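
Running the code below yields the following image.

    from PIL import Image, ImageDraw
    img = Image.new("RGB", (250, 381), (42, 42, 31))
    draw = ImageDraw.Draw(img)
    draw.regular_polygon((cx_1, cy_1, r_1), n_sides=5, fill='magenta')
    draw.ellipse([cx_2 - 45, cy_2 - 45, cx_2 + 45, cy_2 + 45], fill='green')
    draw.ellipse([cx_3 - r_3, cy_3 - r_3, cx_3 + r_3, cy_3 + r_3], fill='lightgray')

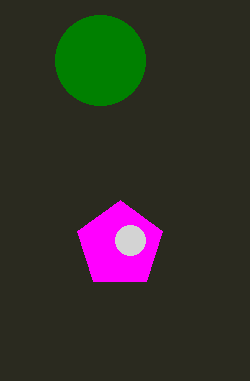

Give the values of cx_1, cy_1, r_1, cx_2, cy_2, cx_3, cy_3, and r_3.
cx_1 = 120, cy_1 = 245, r_1 = 45, cx_2 = 100, cy_2 = 60, cx_3 = 130, cy_3 = 240, r_3 = 15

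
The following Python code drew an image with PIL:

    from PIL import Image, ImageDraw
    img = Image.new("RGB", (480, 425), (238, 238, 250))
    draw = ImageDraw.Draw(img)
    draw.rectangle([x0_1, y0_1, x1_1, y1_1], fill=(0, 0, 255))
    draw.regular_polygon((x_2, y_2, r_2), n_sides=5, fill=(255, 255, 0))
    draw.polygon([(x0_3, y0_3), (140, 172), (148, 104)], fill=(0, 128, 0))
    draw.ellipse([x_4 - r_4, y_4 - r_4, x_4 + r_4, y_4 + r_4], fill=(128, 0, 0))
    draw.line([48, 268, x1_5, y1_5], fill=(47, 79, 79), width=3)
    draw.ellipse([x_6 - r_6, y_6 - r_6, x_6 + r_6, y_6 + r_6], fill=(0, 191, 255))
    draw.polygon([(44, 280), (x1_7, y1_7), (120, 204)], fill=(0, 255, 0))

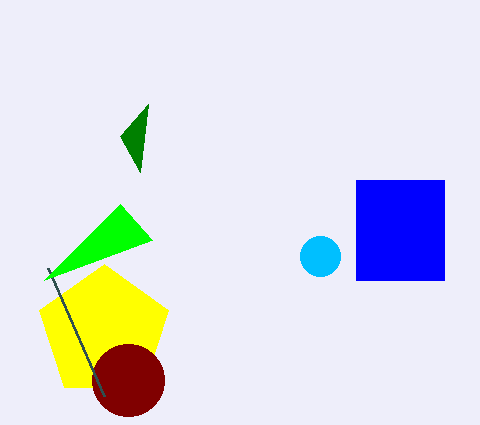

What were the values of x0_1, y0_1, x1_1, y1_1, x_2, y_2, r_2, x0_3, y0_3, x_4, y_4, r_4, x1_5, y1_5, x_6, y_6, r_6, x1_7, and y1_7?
x0_1 = 356; y0_1 = 180; x1_1 = 444; y1_1 = 280; x_2 = 104; y_2 = 332; r_2 = 68; x0_3 = 120; y0_3 = 136; x_4 = 128; y_4 = 380; r_4 = 36; x1_5 = 104; y1_5 = 396; x_6 = 320; y_6 = 256; r_6 = 20; x1_7 = 152; y1_7 = 240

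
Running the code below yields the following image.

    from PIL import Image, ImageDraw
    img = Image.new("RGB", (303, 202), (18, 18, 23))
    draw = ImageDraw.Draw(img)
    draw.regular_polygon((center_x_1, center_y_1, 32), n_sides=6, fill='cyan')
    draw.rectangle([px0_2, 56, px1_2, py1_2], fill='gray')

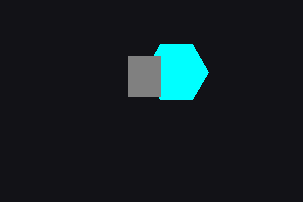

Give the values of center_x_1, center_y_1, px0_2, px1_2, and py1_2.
center_x_1 = 176; center_y_1 = 72; px0_2 = 128; px1_2 = 160; py1_2 = 96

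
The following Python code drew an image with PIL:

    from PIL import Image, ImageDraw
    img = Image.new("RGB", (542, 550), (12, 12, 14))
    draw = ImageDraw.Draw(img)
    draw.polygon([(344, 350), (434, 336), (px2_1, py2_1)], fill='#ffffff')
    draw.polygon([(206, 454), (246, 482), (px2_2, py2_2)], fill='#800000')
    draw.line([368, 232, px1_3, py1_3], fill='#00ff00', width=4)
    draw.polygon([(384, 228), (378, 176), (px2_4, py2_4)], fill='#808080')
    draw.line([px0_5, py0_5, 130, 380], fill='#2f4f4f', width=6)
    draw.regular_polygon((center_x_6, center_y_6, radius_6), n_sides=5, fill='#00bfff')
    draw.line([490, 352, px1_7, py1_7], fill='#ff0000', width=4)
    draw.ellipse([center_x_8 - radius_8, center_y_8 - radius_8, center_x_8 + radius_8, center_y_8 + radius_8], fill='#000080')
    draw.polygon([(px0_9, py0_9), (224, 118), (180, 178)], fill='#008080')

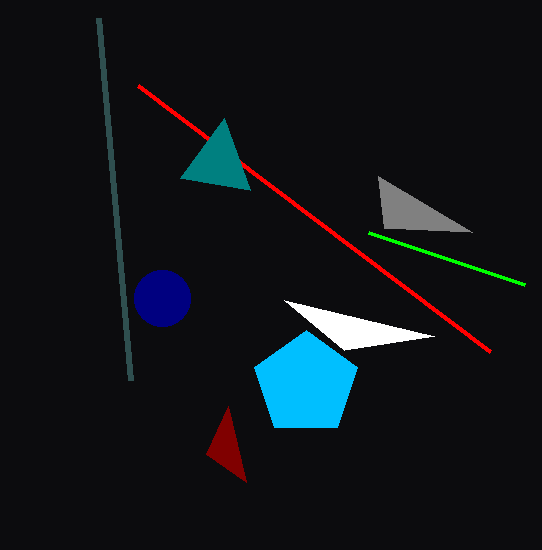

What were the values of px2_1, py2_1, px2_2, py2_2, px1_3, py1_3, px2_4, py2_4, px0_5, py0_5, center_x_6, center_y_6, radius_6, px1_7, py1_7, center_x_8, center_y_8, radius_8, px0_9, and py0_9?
px2_1 = 284, py2_1 = 300, px2_2 = 228, py2_2 = 406, px1_3 = 524, py1_3 = 284, px2_4 = 472, py2_4 = 232, px0_5 = 98, py0_5 = 18, center_x_6 = 306, center_y_6 = 384, radius_6 = 54, px1_7 = 138, py1_7 = 86, center_x_8 = 162, center_y_8 = 298, radius_8 = 28, px0_9 = 250, py0_9 = 190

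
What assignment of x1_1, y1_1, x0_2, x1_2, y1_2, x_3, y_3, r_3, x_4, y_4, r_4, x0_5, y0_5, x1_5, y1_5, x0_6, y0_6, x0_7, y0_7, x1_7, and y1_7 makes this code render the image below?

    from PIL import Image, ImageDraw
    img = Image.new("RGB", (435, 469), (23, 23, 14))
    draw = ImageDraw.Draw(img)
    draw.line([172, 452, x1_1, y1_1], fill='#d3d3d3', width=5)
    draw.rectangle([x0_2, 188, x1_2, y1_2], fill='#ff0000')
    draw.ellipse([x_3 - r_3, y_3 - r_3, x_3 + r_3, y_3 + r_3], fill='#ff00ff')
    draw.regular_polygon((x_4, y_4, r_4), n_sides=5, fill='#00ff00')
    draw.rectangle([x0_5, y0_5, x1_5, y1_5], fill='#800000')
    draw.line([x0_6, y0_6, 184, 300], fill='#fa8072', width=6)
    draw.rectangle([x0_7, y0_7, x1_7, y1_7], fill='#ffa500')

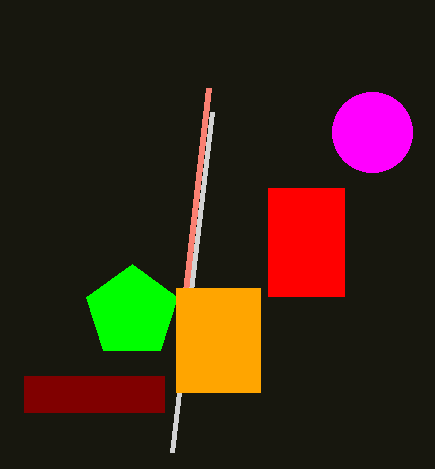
x1_1 = 212, y1_1 = 112, x0_2 = 268, x1_2 = 344, y1_2 = 296, x_3 = 372, y_3 = 132, r_3 = 40, x_4 = 132, y_4 = 312, r_4 = 48, x0_5 = 24, y0_5 = 376, x1_5 = 164, y1_5 = 412, x0_6 = 208, y0_6 = 88, x0_7 = 176, y0_7 = 288, x1_7 = 260, y1_7 = 392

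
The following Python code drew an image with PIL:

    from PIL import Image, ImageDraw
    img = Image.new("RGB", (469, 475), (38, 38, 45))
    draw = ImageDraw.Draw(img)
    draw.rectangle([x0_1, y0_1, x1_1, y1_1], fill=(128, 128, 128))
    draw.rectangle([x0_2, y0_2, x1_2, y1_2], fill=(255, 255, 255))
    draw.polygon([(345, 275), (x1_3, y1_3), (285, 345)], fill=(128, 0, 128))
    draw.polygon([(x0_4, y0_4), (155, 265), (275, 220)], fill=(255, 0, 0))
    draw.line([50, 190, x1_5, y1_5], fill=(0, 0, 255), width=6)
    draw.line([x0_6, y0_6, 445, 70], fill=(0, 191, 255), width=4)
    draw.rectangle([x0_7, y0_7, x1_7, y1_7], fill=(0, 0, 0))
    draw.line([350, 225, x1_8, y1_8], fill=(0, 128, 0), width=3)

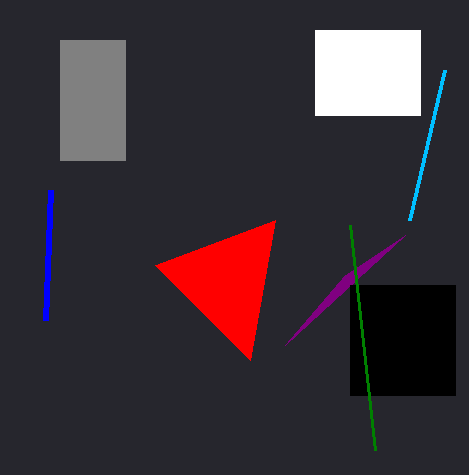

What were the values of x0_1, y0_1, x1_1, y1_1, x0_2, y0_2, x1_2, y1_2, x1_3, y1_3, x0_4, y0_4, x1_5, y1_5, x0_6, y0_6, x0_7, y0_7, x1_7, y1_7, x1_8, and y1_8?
x0_1 = 60; y0_1 = 40; x1_1 = 125; y1_1 = 160; x0_2 = 315; y0_2 = 30; x1_2 = 420; y1_2 = 115; x1_3 = 405; y1_3 = 235; x0_4 = 250; y0_4 = 360; x1_5 = 45; y1_5 = 320; x0_6 = 410; y0_6 = 220; x0_7 = 350; y0_7 = 285; x1_7 = 455; y1_7 = 395; x1_8 = 375; y1_8 = 450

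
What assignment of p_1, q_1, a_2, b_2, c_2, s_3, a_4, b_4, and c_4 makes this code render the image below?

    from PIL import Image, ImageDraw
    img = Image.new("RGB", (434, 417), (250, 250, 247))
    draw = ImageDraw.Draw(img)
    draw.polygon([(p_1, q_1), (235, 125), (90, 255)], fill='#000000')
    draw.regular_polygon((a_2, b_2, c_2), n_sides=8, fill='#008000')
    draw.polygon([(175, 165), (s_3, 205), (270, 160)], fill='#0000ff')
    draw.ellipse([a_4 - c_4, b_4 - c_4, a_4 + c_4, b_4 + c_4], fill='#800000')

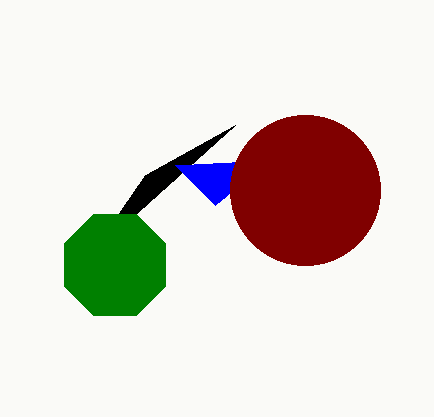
p_1 = 145
q_1 = 175
a_2 = 115
b_2 = 265
c_2 = 55
s_3 = 215
a_4 = 305
b_4 = 190
c_4 = 75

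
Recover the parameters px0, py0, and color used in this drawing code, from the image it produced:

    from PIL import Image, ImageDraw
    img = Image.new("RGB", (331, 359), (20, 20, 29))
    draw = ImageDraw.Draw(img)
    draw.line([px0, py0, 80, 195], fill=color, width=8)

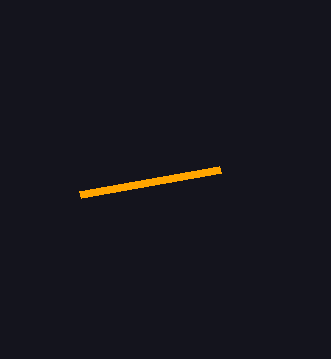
px0 = 220
py0 = 170
color = 'orange'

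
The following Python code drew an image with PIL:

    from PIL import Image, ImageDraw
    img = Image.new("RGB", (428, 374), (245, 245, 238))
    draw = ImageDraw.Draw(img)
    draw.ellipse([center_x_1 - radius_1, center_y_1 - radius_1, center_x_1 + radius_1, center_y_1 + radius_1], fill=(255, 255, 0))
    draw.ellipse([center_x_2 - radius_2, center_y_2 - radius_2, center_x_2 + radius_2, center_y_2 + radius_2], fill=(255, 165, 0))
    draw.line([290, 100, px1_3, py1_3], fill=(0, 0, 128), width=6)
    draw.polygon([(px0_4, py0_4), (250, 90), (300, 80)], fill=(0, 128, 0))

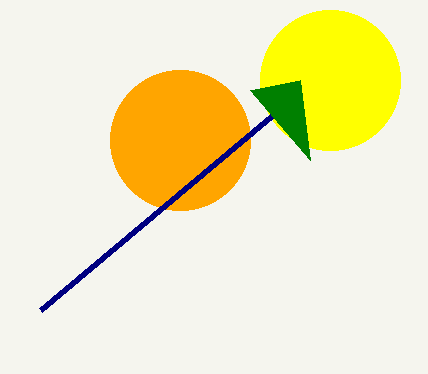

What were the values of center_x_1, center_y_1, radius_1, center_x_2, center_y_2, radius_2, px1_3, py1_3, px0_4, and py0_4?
center_x_1 = 330, center_y_1 = 80, radius_1 = 70, center_x_2 = 180, center_y_2 = 140, radius_2 = 70, px1_3 = 40, py1_3 = 310, px0_4 = 310, py0_4 = 160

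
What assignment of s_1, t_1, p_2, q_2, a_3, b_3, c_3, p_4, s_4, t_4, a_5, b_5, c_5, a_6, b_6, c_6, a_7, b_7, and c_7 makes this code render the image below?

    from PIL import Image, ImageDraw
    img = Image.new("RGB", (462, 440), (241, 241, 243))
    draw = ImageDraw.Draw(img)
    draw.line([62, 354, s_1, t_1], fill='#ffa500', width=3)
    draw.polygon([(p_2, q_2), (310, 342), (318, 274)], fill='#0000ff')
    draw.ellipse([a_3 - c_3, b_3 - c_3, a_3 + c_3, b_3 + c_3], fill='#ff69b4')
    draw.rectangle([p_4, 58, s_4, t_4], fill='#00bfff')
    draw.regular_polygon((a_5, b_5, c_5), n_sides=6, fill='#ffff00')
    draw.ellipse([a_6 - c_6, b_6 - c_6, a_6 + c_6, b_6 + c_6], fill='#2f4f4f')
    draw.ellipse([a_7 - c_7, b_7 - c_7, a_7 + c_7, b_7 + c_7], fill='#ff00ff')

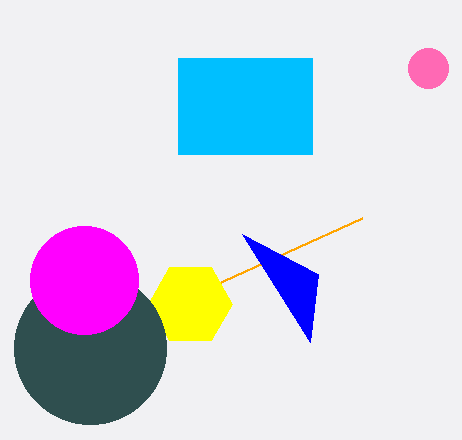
s_1 = 362, t_1 = 218, p_2 = 242, q_2 = 234, a_3 = 428, b_3 = 68, c_3 = 20, p_4 = 178, s_4 = 312, t_4 = 154, a_5 = 190, b_5 = 304, c_5 = 42, a_6 = 90, b_6 = 348, c_6 = 76, a_7 = 84, b_7 = 280, c_7 = 54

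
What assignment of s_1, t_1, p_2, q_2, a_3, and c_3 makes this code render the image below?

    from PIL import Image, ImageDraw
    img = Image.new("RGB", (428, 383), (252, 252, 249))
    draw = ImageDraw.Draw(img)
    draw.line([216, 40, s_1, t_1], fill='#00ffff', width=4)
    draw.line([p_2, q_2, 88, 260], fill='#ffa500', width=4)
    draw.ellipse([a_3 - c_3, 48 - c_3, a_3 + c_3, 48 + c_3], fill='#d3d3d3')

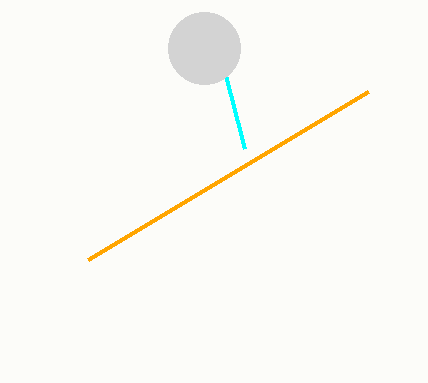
s_1 = 244, t_1 = 148, p_2 = 368, q_2 = 92, a_3 = 204, c_3 = 36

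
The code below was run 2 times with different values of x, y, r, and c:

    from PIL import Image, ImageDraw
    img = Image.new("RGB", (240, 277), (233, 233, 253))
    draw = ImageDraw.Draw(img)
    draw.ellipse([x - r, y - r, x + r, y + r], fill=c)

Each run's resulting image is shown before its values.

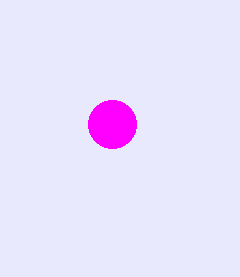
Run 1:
x = 112
y = 124
r = 24
c = 'magenta'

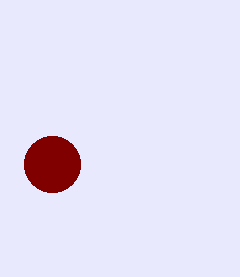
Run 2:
x = 52
y = 164
r = 28
c = 'maroon'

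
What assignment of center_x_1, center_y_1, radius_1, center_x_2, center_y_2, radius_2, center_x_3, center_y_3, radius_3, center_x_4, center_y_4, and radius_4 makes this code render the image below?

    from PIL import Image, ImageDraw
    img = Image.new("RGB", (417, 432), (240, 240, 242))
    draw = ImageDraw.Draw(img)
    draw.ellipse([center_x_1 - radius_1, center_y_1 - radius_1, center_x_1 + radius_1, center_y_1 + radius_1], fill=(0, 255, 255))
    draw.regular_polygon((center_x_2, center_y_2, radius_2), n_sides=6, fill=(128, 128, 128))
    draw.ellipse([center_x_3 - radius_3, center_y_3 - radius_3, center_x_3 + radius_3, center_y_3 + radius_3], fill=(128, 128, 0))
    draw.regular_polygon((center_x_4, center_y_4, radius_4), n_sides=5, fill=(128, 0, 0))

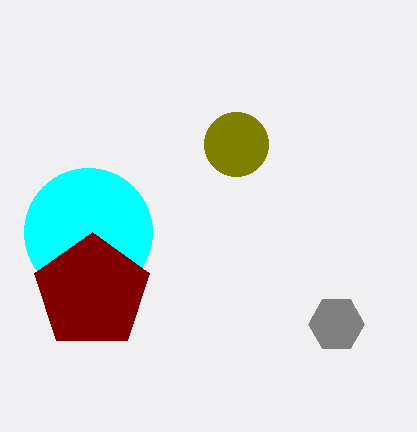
center_x_1 = 88
center_y_1 = 232
radius_1 = 64
center_x_2 = 336
center_y_2 = 324
radius_2 = 28
center_x_3 = 236
center_y_3 = 144
radius_3 = 32
center_x_4 = 92
center_y_4 = 292
radius_4 = 60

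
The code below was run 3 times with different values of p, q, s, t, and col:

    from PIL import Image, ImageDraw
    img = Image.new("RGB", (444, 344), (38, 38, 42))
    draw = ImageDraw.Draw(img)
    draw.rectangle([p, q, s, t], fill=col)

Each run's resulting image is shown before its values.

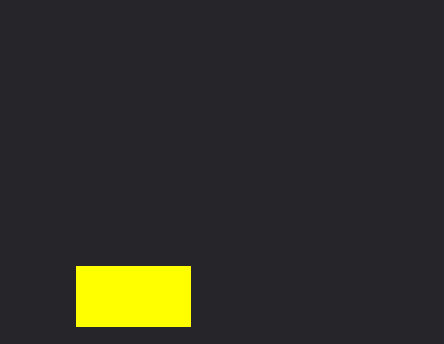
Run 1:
p = 76; q = 266; s = 190; t = 326; col = 'yellow'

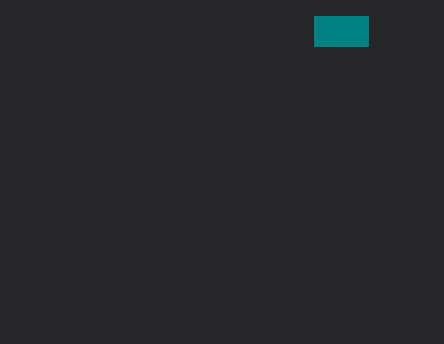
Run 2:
p = 314; q = 16; s = 368; t = 46; col = 'teal'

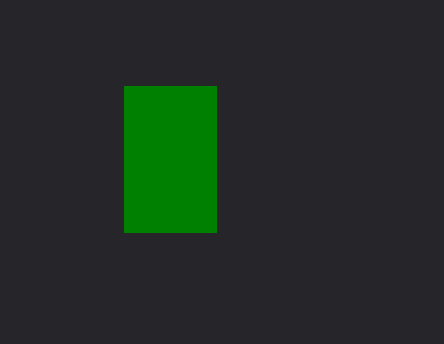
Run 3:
p = 124
q = 86
s = 216
t = 232
col = 'green'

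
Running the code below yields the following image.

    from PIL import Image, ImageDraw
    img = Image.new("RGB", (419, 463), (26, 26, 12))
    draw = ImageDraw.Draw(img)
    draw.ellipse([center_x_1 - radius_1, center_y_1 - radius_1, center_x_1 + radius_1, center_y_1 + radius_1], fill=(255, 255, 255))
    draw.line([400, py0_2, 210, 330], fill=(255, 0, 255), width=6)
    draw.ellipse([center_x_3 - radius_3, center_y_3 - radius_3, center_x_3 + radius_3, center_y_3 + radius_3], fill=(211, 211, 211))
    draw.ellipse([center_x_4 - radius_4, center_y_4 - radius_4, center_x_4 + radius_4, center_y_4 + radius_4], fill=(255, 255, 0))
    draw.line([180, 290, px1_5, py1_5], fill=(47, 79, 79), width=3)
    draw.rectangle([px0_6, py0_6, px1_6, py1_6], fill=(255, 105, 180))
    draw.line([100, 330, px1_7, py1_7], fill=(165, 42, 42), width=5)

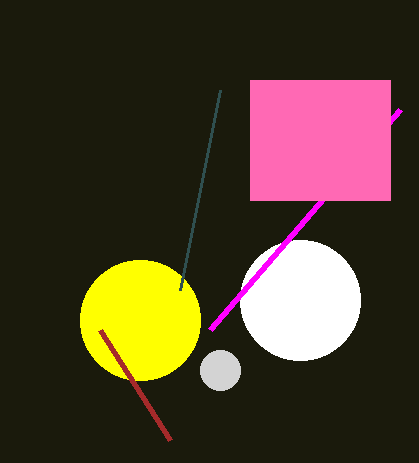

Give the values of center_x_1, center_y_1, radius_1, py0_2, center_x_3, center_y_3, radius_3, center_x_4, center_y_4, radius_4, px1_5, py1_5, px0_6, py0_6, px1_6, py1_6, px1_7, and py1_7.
center_x_1 = 300
center_y_1 = 300
radius_1 = 60
py0_2 = 110
center_x_3 = 220
center_y_3 = 370
radius_3 = 20
center_x_4 = 140
center_y_4 = 320
radius_4 = 60
px1_5 = 220
py1_5 = 90
px0_6 = 250
py0_6 = 80
px1_6 = 390
py1_6 = 200
px1_7 = 170
py1_7 = 440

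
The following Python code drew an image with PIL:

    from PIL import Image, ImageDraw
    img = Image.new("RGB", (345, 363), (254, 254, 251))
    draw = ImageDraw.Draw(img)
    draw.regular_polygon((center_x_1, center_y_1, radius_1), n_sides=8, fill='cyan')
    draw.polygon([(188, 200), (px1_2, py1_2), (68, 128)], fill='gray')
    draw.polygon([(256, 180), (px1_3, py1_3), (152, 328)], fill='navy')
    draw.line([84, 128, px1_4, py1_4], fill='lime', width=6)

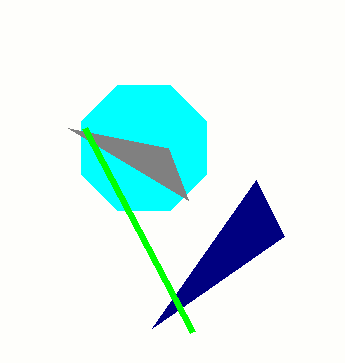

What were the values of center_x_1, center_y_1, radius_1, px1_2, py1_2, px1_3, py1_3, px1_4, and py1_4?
center_x_1 = 144, center_y_1 = 148, radius_1 = 68, px1_2 = 168, py1_2 = 148, px1_3 = 284, py1_3 = 236, px1_4 = 192, py1_4 = 332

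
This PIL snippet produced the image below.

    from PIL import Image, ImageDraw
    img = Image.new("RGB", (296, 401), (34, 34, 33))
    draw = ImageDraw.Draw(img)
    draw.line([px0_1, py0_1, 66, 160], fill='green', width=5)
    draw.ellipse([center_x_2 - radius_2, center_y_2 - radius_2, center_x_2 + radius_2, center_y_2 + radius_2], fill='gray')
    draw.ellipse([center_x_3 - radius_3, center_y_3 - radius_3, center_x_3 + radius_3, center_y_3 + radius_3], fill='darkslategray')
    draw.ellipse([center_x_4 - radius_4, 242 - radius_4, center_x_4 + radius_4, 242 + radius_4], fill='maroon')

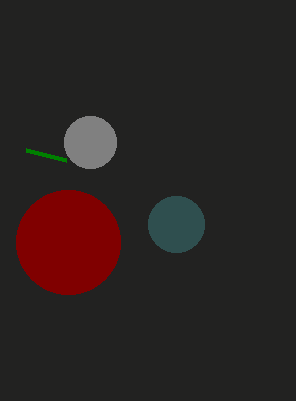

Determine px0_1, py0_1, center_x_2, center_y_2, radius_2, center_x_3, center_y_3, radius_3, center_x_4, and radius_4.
px0_1 = 26; py0_1 = 150; center_x_2 = 90; center_y_2 = 142; radius_2 = 26; center_x_3 = 176; center_y_3 = 224; radius_3 = 28; center_x_4 = 68; radius_4 = 52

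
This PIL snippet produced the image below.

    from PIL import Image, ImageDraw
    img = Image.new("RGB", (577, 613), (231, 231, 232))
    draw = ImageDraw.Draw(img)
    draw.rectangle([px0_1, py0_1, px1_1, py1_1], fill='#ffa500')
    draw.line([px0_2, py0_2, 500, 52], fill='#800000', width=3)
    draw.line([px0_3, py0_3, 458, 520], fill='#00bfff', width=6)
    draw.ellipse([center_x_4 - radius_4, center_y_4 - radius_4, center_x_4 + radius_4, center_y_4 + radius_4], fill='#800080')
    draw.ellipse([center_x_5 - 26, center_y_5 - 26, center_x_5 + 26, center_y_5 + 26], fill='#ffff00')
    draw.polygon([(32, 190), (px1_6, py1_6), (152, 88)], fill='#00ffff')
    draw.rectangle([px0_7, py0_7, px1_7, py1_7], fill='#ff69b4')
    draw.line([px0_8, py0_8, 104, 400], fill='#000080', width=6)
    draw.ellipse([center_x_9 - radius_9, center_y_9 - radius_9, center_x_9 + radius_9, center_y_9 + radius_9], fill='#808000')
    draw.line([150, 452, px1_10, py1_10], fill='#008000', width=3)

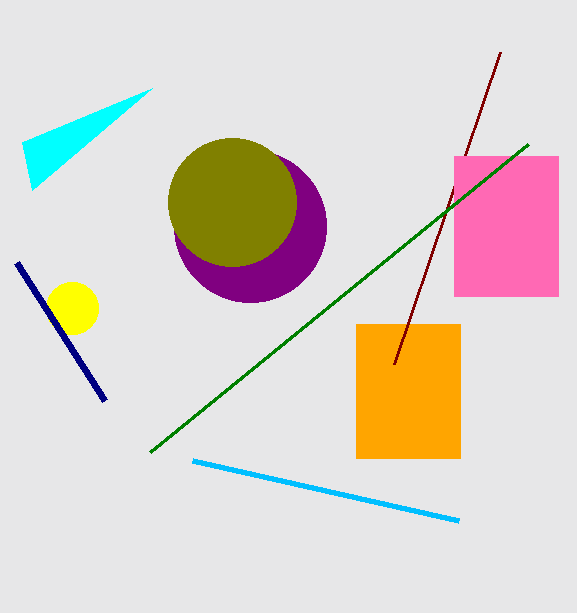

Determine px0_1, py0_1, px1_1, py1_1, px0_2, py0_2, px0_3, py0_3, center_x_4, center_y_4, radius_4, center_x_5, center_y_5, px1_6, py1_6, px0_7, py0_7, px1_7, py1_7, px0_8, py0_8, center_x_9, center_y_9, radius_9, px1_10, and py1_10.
px0_1 = 356, py0_1 = 324, px1_1 = 460, py1_1 = 458, px0_2 = 394, py0_2 = 364, px0_3 = 192, py0_3 = 460, center_x_4 = 250, center_y_4 = 226, radius_4 = 76, center_x_5 = 72, center_y_5 = 308, px1_6 = 22, py1_6 = 142, px0_7 = 454, py0_7 = 156, px1_7 = 558, py1_7 = 296, px0_8 = 16, py0_8 = 262, center_x_9 = 232, center_y_9 = 202, radius_9 = 64, px1_10 = 528, py1_10 = 144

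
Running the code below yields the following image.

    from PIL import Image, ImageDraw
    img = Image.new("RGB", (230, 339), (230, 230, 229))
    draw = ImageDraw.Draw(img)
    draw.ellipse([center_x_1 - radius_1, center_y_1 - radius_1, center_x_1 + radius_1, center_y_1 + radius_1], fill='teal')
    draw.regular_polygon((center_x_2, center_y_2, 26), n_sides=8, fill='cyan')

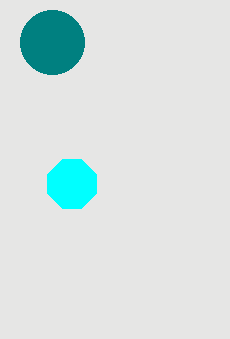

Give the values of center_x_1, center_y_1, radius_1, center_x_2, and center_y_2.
center_x_1 = 52, center_y_1 = 42, radius_1 = 32, center_x_2 = 72, center_y_2 = 184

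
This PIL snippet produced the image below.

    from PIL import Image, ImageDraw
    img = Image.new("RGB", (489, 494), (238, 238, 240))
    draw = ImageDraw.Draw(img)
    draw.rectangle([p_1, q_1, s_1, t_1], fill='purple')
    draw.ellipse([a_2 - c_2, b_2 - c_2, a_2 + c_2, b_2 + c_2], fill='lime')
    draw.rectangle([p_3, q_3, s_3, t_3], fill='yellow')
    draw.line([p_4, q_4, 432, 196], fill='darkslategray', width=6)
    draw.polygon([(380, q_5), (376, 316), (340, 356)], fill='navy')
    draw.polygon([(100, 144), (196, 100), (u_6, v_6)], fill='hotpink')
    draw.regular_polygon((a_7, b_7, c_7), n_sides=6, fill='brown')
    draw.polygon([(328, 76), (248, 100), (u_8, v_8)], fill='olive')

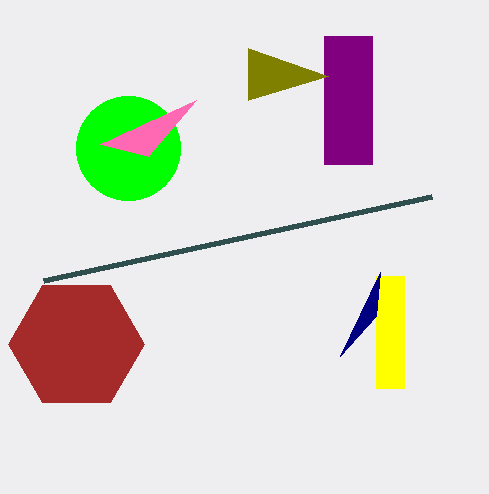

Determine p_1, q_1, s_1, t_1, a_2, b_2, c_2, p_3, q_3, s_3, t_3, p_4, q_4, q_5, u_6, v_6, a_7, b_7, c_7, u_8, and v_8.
p_1 = 324; q_1 = 36; s_1 = 372; t_1 = 164; a_2 = 128; b_2 = 148; c_2 = 52; p_3 = 376; q_3 = 276; s_3 = 404; t_3 = 388; p_4 = 44; q_4 = 280; q_5 = 272; u_6 = 148; v_6 = 156; a_7 = 76; b_7 = 344; c_7 = 68; u_8 = 248; v_8 = 48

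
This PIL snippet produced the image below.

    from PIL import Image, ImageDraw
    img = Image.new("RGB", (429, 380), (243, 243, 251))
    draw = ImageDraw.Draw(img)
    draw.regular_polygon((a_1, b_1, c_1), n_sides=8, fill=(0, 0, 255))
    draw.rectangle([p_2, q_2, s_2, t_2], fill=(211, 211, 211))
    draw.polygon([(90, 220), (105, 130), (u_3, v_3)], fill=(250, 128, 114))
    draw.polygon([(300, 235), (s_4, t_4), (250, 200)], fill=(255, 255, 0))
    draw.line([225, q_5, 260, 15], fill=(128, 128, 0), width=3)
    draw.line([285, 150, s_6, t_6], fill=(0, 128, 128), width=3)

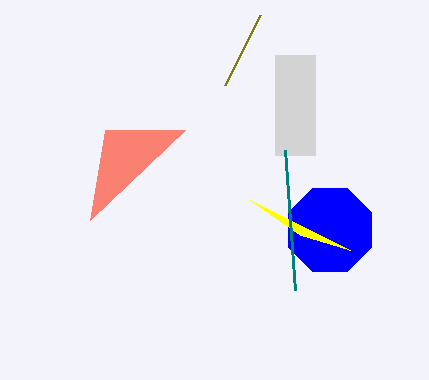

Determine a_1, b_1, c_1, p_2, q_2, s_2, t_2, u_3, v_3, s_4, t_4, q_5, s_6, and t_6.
a_1 = 330
b_1 = 230
c_1 = 45
p_2 = 275
q_2 = 55
s_2 = 315
t_2 = 155
u_3 = 185
v_3 = 130
s_4 = 350
t_4 = 250
q_5 = 85
s_6 = 295
t_6 = 290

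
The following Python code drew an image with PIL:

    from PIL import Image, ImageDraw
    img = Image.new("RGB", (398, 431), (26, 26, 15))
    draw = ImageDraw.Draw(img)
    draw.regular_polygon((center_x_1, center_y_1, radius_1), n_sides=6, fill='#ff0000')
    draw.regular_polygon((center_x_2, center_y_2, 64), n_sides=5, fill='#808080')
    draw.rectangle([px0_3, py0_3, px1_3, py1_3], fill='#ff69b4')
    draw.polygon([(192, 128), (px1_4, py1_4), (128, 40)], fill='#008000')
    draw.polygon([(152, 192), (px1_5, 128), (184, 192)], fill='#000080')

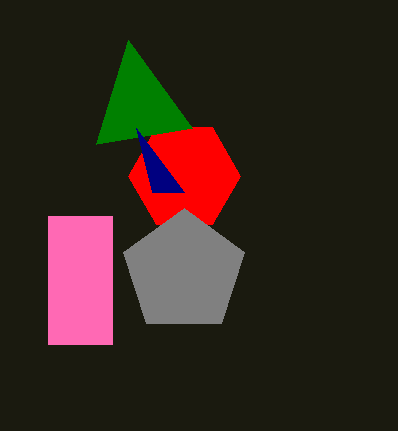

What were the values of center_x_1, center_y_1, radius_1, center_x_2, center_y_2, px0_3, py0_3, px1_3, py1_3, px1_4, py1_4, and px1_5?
center_x_1 = 184; center_y_1 = 176; radius_1 = 56; center_x_2 = 184; center_y_2 = 272; px0_3 = 48; py0_3 = 216; px1_3 = 112; py1_3 = 344; px1_4 = 96; py1_4 = 144; px1_5 = 136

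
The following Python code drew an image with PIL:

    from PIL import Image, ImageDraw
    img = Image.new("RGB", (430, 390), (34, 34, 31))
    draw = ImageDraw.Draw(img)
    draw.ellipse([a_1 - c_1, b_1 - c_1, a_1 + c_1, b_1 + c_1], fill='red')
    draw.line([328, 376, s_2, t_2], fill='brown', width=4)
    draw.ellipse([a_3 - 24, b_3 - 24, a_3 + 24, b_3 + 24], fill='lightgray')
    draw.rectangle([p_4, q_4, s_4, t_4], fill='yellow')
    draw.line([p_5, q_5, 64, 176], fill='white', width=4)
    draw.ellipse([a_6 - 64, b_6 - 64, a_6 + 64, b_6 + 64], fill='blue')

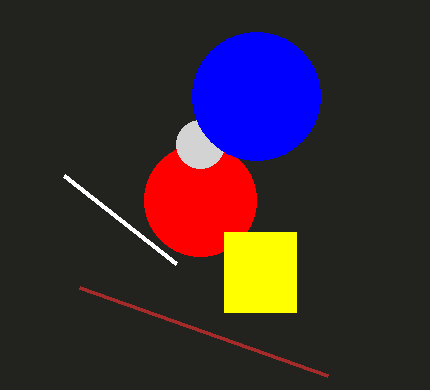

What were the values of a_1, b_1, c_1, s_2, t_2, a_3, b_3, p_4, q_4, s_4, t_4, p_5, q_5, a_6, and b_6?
a_1 = 200, b_1 = 200, c_1 = 56, s_2 = 80, t_2 = 288, a_3 = 200, b_3 = 144, p_4 = 224, q_4 = 232, s_4 = 296, t_4 = 312, p_5 = 176, q_5 = 264, a_6 = 256, b_6 = 96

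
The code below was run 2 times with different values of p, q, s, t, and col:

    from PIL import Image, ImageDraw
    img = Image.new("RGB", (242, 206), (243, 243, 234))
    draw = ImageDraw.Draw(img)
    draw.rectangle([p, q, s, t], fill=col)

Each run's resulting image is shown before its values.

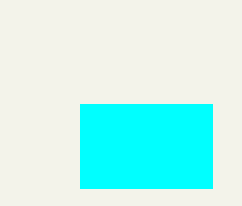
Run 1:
p = 80, q = 104, s = 212, t = 188, col = 'cyan'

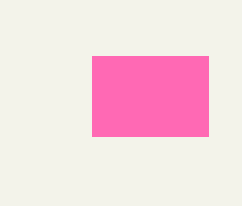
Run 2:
p = 92, q = 56, s = 208, t = 136, col = 'hotpink'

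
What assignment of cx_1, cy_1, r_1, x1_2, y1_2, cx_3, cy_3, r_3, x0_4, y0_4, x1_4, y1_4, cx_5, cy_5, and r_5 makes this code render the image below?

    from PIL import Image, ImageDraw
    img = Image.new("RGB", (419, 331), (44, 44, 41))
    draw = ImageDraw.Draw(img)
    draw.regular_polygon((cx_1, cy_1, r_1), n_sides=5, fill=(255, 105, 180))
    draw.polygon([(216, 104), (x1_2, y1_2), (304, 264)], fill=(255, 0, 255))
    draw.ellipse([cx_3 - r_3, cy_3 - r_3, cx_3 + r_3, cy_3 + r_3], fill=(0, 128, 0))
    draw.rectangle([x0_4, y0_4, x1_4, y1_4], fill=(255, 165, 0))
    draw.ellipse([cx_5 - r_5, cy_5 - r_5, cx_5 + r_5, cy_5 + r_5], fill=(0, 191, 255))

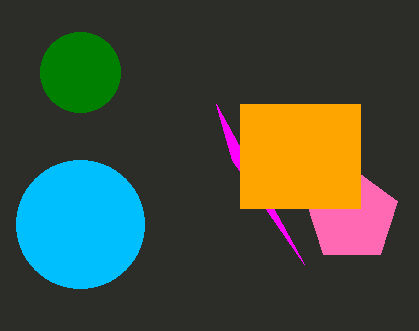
cx_1 = 352, cy_1 = 216, r_1 = 48, x1_2 = 232, y1_2 = 160, cx_3 = 80, cy_3 = 72, r_3 = 40, x0_4 = 240, y0_4 = 104, x1_4 = 360, y1_4 = 208, cx_5 = 80, cy_5 = 224, r_5 = 64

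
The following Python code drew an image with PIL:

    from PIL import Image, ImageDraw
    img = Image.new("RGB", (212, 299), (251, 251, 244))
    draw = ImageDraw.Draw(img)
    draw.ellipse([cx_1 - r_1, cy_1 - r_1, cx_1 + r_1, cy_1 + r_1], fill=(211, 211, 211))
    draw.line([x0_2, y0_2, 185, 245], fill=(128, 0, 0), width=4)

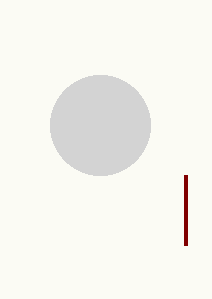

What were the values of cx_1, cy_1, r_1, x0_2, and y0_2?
cx_1 = 100, cy_1 = 125, r_1 = 50, x0_2 = 185, y0_2 = 175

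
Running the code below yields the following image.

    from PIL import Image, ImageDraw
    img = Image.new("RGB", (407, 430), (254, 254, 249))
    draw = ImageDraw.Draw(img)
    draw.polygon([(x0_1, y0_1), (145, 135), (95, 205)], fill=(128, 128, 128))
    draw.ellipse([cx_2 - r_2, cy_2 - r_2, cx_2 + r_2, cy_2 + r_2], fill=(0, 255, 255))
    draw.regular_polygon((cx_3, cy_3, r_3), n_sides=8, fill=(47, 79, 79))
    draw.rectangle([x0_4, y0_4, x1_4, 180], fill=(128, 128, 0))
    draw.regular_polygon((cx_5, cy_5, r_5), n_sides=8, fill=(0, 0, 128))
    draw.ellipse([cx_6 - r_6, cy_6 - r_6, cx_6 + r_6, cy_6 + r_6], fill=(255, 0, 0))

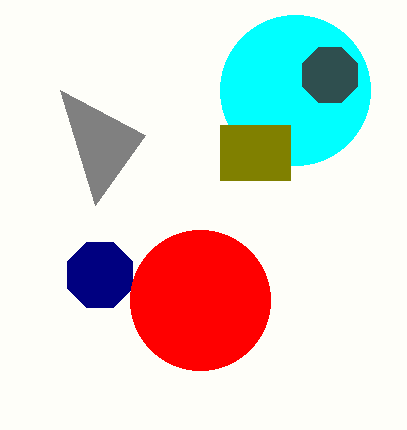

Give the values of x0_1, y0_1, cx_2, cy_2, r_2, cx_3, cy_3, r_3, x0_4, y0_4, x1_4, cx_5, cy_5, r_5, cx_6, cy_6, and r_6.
x0_1 = 60
y0_1 = 90
cx_2 = 295
cy_2 = 90
r_2 = 75
cx_3 = 330
cy_3 = 75
r_3 = 30
x0_4 = 220
y0_4 = 125
x1_4 = 290
cx_5 = 100
cy_5 = 275
r_5 = 35
cx_6 = 200
cy_6 = 300
r_6 = 70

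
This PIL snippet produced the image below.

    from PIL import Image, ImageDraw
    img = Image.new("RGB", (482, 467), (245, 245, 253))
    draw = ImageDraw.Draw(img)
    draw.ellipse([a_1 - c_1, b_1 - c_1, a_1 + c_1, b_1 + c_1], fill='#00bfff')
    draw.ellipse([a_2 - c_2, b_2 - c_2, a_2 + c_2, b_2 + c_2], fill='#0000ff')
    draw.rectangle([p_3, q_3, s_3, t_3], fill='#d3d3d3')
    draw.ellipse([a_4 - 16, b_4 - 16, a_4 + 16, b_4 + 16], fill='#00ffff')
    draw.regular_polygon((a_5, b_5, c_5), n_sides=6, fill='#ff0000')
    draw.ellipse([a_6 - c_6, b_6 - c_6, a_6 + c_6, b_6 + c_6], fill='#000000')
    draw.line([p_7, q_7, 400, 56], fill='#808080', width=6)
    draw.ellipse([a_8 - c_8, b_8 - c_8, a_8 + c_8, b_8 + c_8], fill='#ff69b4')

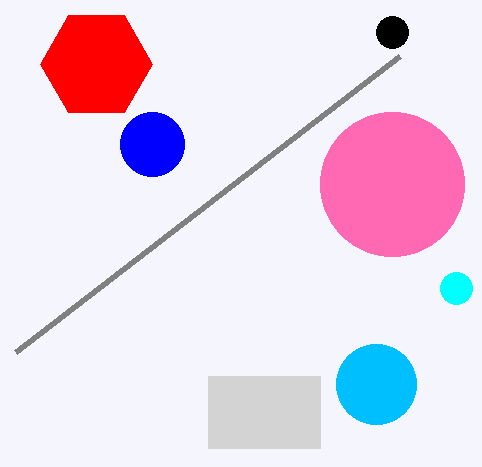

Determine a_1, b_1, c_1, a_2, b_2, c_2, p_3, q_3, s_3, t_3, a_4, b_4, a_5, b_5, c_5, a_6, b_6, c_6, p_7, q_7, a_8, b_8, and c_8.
a_1 = 376, b_1 = 384, c_1 = 40, a_2 = 152, b_2 = 144, c_2 = 32, p_3 = 208, q_3 = 376, s_3 = 320, t_3 = 448, a_4 = 456, b_4 = 288, a_5 = 96, b_5 = 64, c_5 = 56, a_6 = 392, b_6 = 32, c_6 = 16, p_7 = 16, q_7 = 352, a_8 = 392, b_8 = 184, c_8 = 72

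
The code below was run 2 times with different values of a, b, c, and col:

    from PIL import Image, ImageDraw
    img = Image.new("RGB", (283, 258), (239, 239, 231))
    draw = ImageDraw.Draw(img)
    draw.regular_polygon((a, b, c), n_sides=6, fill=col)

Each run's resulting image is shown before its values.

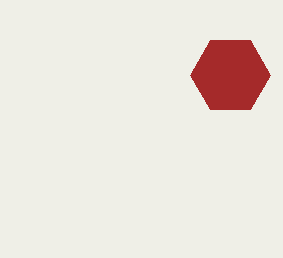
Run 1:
a = 230, b = 75, c = 40, col = 'brown'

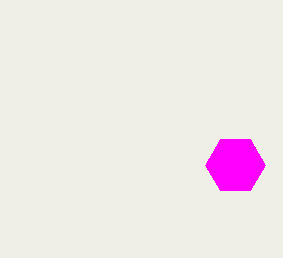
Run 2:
a = 235
b = 165
c = 30
col = 'magenta'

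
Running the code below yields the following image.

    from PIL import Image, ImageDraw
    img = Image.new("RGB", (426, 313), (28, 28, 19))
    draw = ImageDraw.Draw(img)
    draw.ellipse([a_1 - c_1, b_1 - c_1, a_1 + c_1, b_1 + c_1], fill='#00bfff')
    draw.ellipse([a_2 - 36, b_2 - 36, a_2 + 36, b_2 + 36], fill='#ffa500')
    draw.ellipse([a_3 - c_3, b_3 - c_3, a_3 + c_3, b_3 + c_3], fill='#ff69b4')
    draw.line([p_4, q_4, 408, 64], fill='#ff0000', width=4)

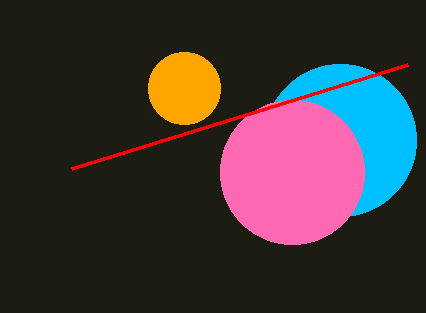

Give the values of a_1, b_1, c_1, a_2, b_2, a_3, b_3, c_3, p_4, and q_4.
a_1 = 340
b_1 = 140
c_1 = 76
a_2 = 184
b_2 = 88
a_3 = 292
b_3 = 172
c_3 = 72
p_4 = 72
q_4 = 168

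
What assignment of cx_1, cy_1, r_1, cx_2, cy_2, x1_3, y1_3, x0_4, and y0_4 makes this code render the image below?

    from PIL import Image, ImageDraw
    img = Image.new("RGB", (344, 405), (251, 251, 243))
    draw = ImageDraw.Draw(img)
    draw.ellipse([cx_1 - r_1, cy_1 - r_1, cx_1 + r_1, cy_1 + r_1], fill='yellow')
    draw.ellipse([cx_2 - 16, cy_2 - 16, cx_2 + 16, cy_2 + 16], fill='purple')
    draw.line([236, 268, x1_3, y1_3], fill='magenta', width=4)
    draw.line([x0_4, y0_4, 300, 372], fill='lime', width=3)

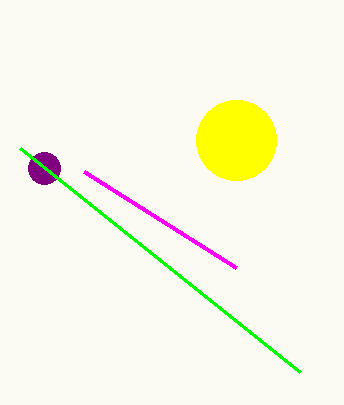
cx_1 = 236
cy_1 = 140
r_1 = 40
cx_2 = 44
cy_2 = 168
x1_3 = 84
y1_3 = 172
x0_4 = 20
y0_4 = 148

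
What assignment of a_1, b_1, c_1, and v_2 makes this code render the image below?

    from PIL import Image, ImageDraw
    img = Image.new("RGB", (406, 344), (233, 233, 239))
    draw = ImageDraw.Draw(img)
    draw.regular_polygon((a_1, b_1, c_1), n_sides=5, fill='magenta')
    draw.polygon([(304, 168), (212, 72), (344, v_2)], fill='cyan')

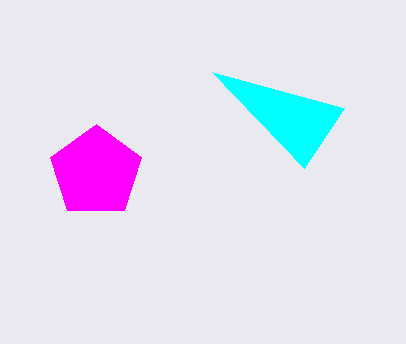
a_1 = 96
b_1 = 172
c_1 = 48
v_2 = 108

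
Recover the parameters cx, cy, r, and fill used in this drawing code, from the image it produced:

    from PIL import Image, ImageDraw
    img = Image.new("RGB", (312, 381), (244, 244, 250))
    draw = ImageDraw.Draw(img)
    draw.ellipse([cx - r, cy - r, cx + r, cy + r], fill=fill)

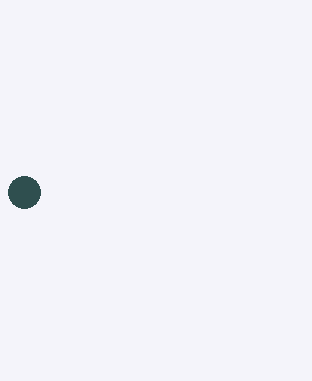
cx = 24
cy = 192
r = 16
fill = 'darkslategray'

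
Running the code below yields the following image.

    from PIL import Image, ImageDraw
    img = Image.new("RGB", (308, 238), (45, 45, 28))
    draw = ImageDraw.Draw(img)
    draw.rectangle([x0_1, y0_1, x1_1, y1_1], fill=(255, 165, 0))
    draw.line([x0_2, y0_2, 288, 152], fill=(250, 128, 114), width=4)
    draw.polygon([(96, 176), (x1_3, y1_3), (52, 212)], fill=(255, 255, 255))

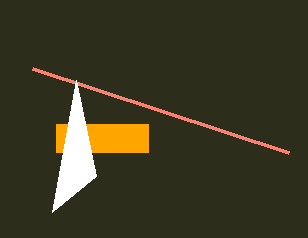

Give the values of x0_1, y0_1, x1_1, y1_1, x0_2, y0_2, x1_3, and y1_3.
x0_1 = 56
y0_1 = 124
x1_1 = 148
y1_1 = 152
x0_2 = 32
y0_2 = 68
x1_3 = 76
y1_3 = 80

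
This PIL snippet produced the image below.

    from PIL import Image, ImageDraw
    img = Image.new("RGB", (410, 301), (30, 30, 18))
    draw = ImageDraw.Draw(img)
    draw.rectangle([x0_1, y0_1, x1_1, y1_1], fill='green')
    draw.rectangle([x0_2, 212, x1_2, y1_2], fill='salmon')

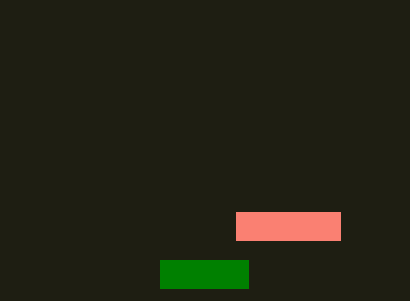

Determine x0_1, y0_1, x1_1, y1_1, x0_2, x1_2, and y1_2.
x0_1 = 160; y0_1 = 260; x1_1 = 248; y1_1 = 288; x0_2 = 236; x1_2 = 340; y1_2 = 240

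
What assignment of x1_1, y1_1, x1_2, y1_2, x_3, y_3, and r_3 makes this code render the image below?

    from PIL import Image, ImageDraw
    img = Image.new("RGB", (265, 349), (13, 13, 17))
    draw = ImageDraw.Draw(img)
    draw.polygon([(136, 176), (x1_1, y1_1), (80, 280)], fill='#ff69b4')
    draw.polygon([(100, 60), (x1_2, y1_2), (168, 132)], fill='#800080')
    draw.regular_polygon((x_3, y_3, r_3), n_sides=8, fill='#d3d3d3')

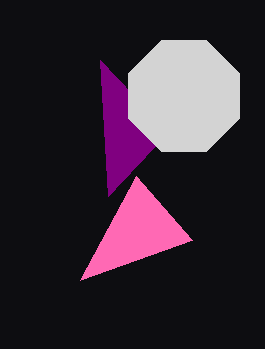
x1_1 = 192; y1_1 = 240; x1_2 = 108; y1_2 = 196; x_3 = 184; y_3 = 96; r_3 = 60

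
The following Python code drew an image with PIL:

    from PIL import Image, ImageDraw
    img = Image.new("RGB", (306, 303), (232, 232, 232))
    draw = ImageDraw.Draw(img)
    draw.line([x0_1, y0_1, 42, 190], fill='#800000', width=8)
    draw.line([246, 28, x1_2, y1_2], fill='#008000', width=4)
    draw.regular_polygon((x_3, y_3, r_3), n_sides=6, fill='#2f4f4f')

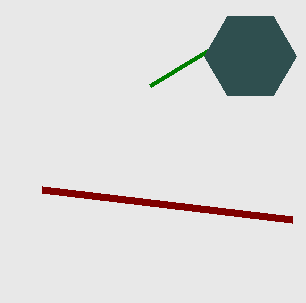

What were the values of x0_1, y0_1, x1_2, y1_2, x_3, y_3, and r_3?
x0_1 = 292, y0_1 = 220, x1_2 = 150, y1_2 = 86, x_3 = 250, y_3 = 56, r_3 = 46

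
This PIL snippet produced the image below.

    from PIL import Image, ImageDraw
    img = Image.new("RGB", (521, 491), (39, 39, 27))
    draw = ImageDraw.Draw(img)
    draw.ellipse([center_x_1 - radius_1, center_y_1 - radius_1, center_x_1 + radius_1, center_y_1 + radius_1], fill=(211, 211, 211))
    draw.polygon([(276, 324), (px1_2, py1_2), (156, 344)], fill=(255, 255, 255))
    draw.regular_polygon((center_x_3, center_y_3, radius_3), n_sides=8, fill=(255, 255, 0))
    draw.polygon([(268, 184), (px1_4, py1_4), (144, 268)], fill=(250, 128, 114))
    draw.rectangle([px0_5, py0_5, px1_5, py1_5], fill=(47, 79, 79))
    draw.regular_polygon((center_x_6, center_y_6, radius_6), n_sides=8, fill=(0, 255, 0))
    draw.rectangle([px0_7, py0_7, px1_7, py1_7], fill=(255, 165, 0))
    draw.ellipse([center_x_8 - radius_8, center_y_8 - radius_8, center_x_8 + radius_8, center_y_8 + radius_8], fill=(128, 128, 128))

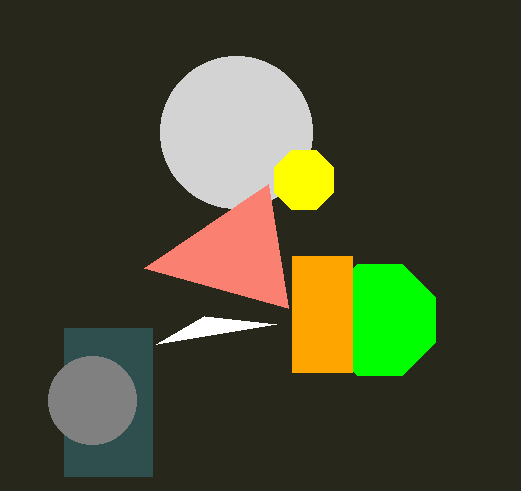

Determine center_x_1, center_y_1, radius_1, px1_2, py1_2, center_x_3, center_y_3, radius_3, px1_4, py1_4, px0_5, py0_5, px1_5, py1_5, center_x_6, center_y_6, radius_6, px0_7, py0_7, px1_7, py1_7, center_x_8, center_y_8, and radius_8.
center_x_1 = 236, center_y_1 = 132, radius_1 = 76, px1_2 = 204, py1_2 = 316, center_x_3 = 304, center_y_3 = 180, radius_3 = 32, px1_4 = 288, py1_4 = 308, px0_5 = 64, py0_5 = 328, px1_5 = 152, py1_5 = 476, center_x_6 = 380, center_y_6 = 320, radius_6 = 60, px0_7 = 292, py0_7 = 256, px1_7 = 352, py1_7 = 372, center_x_8 = 92, center_y_8 = 400, radius_8 = 44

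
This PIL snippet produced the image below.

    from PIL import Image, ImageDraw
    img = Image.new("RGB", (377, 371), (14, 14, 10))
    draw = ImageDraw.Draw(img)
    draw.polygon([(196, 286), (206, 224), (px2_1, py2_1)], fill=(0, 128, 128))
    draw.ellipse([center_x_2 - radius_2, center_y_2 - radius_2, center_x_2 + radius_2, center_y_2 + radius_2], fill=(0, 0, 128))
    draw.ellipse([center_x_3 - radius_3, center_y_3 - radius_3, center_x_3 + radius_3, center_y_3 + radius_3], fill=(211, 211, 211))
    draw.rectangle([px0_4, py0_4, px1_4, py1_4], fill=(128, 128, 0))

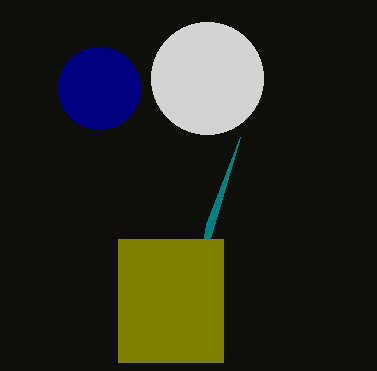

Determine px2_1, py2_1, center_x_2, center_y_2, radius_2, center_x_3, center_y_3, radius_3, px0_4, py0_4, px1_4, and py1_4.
px2_1 = 240
py2_1 = 137
center_x_2 = 99
center_y_2 = 88
radius_2 = 41
center_x_3 = 207
center_y_3 = 78
radius_3 = 56
px0_4 = 118
py0_4 = 239
px1_4 = 223
py1_4 = 362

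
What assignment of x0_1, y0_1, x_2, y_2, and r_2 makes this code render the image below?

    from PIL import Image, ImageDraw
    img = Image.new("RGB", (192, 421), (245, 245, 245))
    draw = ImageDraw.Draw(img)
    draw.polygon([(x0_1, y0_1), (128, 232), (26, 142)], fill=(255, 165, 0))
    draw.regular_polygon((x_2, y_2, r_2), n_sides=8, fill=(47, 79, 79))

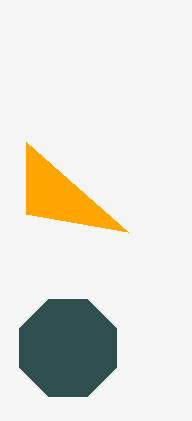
x0_1 = 26; y0_1 = 214; x_2 = 68; y_2 = 348; r_2 = 52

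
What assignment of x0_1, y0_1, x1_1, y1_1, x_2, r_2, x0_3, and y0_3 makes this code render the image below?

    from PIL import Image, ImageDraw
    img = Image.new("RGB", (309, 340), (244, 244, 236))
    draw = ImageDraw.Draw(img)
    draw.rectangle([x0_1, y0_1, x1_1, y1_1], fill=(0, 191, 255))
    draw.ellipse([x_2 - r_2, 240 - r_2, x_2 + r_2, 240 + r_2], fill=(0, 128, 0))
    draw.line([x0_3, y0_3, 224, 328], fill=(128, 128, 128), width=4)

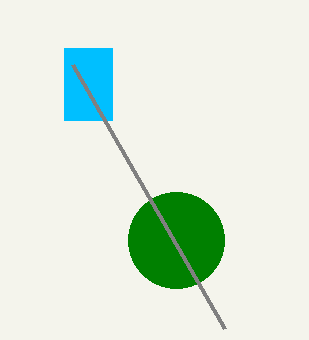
x0_1 = 64; y0_1 = 48; x1_1 = 112; y1_1 = 120; x_2 = 176; r_2 = 48; x0_3 = 72; y0_3 = 64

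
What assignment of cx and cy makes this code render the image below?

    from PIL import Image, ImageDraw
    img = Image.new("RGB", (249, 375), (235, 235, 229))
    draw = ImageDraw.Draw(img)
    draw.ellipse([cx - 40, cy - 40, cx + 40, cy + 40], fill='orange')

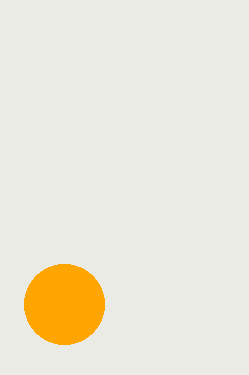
cx = 64
cy = 304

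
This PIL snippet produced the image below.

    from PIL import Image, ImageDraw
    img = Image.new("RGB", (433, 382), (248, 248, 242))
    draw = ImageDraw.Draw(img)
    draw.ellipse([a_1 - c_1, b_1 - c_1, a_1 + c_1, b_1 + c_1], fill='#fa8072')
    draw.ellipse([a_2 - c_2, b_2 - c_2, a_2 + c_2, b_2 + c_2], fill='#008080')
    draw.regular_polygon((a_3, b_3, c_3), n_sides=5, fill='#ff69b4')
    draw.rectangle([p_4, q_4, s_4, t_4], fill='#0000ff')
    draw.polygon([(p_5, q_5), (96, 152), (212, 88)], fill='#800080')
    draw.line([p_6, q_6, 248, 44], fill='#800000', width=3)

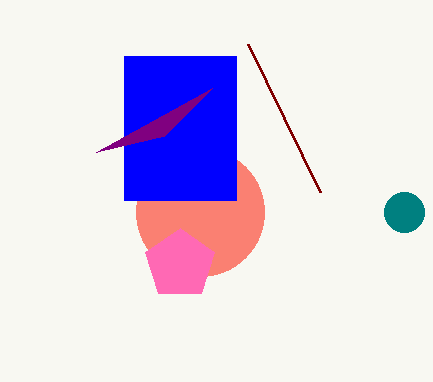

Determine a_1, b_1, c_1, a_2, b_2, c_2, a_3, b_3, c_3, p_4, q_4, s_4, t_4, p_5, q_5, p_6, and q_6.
a_1 = 200
b_1 = 212
c_1 = 64
a_2 = 404
b_2 = 212
c_2 = 20
a_3 = 180
b_3 = 264
c_3 = 36
p_4 = 124
q_4 = 56
s_4 = 236
t_4 = 200
p_5 = 164
q_5 = 136
p_6 = 320
q_6 = 192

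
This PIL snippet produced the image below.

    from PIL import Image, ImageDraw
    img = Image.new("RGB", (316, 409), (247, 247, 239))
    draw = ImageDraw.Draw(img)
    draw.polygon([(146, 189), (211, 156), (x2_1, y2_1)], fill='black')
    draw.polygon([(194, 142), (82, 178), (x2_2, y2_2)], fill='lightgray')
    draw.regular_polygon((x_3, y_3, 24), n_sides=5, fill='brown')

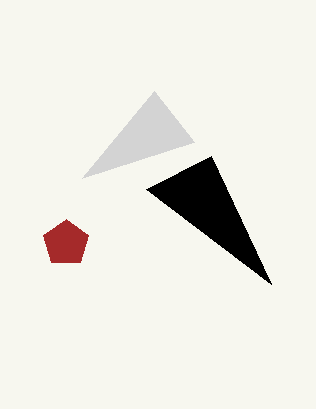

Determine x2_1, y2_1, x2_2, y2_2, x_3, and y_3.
x2_1 = 271, y2_1 = 284, x2_2 = 154, y2_2 = 91, x_3 = 66, y_3 = 243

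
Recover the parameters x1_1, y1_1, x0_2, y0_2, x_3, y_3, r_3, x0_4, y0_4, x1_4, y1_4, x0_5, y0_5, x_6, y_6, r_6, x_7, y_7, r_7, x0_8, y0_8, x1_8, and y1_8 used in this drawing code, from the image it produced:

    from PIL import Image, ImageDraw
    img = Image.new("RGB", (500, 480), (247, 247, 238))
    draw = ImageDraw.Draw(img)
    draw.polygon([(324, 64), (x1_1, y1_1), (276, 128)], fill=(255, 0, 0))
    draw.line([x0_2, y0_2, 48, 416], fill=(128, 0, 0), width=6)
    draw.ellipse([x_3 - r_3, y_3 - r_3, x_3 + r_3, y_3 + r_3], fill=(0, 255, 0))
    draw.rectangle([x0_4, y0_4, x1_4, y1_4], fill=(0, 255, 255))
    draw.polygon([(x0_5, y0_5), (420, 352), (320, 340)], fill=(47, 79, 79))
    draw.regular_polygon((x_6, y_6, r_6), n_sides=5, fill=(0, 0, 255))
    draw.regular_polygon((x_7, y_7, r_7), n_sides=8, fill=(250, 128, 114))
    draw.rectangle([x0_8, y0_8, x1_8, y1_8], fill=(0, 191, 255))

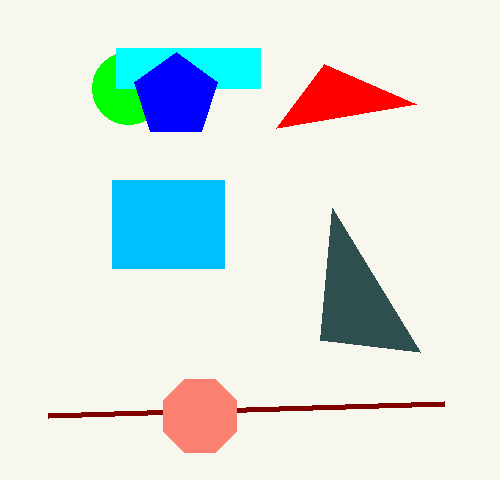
x1_1 = 416, y1_1 = 104, x0_2 = 444, y0_2 = 404, x_3 = 128, y_3 = 88, r_3 = 36, x0_4 = 116, y0_4 = 48, x1_4 = 260, y1_4 = 88, x0_5 = 332, y0_5 = 208, x_6 = 176, y_6 = 96, r_6 = 44, x_7 = 200, y_7 = 416, r_7 = 40, x0_8 = 112, y0_8 = 180, x1_8 = 224, y1_8 = 268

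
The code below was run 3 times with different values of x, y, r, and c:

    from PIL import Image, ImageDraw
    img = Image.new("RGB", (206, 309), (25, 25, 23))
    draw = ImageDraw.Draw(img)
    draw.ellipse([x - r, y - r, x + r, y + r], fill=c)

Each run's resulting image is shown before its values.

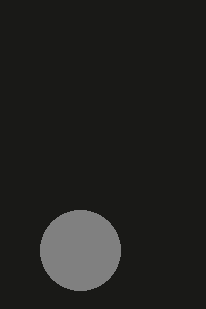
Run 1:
x = 80
y = 250
r = 40
c = 'gray'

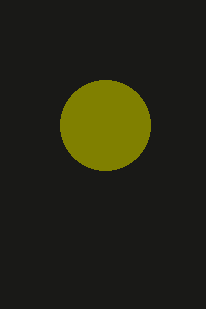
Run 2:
x = 105
y = 125
r = 45
c = 'olive'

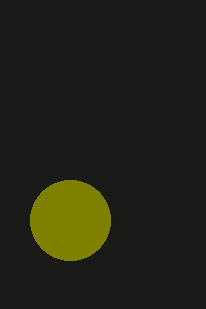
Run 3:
x = 70; y = 220; r = 40; c = 'olive'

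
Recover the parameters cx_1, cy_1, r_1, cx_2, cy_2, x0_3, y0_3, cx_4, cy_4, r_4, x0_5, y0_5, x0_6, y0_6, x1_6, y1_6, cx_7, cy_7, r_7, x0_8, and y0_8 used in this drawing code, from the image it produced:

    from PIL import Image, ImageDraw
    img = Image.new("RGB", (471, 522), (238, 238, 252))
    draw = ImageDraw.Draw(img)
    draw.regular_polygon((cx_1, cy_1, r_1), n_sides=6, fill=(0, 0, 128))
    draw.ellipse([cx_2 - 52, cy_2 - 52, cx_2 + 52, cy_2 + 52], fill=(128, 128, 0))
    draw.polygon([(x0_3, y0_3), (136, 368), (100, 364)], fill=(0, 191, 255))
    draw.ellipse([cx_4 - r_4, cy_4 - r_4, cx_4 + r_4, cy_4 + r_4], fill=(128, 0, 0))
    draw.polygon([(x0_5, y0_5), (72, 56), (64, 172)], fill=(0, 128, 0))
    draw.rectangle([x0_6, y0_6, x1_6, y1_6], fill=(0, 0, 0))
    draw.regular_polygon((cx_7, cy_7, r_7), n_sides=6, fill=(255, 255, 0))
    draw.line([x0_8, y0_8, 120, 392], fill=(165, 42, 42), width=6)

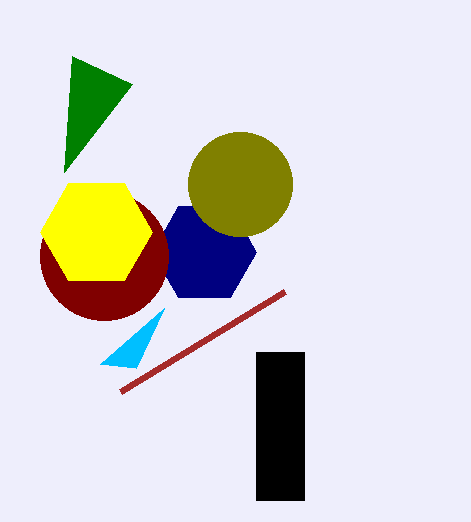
cx_1 = 204, cy_1 = 252, r_1 = 52, cx_2 = 240, cy_2 = 184, x0_3 = 164, y0_3 = 308, cx_4 = 104, cy_4 = 256, r_4 = 64, x0_5 = 132, y0_5 = 84, x0_6 = 256, y0_6 = 352, x1_6 = 304, y1_6 = 500, cx_7 = 96, cy_7 = 232, r_7 = 56, x0_8 = 284, y0_8 = 292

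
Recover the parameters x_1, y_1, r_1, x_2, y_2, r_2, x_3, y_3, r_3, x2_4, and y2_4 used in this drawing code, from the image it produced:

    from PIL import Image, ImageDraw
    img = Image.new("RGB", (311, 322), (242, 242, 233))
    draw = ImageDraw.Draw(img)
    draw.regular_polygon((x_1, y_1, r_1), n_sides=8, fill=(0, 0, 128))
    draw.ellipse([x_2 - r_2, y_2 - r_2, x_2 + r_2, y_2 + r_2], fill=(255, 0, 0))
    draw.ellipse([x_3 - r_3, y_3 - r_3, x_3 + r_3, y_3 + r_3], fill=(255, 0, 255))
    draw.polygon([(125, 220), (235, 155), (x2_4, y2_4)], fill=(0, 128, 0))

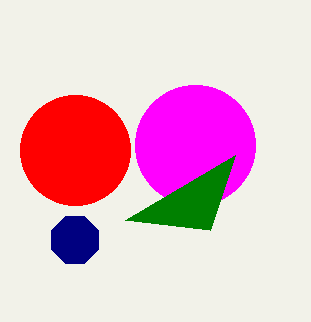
x_1 = 75, y_1 = 240, r_1 = 25, x_2 = 75, y_2 = 150, r_2 = 55, x_3 = 195, y_3 = 145, r_3 = 60, x2_4 = 210, y2_4 = 230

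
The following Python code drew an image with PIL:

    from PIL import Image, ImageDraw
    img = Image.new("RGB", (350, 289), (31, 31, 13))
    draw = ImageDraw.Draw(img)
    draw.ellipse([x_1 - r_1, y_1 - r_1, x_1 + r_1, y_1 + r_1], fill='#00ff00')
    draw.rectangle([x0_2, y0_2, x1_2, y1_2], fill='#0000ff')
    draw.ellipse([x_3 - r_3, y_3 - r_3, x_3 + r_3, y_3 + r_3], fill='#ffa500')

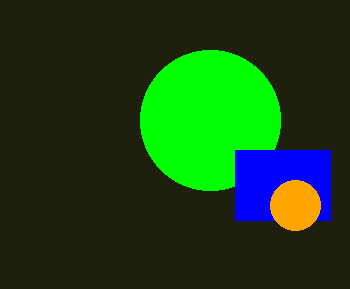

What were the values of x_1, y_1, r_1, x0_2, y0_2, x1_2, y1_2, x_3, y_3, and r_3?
x_1 = 210, y_1 = 120, r_1 = 70, x0_2 = 235, y0_2 = 150, x1_2 = 330, y1_2 = 220, x_3 = 295, y_3 = 205, r_3 = 25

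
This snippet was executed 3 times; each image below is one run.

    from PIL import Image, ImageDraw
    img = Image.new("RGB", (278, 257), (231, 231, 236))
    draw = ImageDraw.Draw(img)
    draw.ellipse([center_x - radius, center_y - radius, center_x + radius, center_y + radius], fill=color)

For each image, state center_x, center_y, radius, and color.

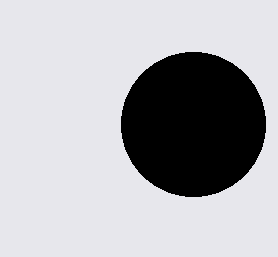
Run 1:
center_x = 193, center_y = 124, radius = 72, color = 'black'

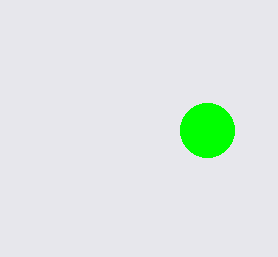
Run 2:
center_x = 207
center_y = 130
radius = 27
color = 'lime'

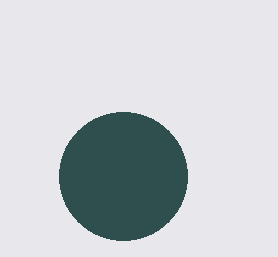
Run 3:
center_x = 123; center_y = 176; radius = 64; color = 'darkslategray'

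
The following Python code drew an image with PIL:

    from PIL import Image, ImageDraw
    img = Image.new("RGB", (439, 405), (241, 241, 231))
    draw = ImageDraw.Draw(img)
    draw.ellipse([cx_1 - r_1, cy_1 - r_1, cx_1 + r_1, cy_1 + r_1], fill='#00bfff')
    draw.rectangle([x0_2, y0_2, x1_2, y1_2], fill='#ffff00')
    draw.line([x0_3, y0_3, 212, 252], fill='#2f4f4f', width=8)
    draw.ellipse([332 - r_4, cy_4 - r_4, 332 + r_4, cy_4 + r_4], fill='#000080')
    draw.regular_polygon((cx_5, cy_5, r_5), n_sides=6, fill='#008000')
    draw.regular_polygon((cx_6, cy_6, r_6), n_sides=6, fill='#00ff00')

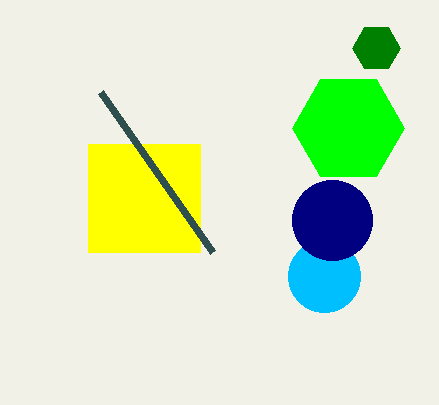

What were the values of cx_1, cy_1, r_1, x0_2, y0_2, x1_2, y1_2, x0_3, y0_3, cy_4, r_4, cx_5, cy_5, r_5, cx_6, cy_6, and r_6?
cx_1 = 324, cy_1 = 276, r_1 = 36, x0_2 = 88, y0_2 = 144, x1_2 = 200, y1_2 = 252, x0_3 = 100, y0_3 = 92, cy_4 = 220, r_4 = 40, cx_5 = 376, cy_5 = 48, r_5 = 24, cx_6 = 348, cy_6 = 128, r_6 = 56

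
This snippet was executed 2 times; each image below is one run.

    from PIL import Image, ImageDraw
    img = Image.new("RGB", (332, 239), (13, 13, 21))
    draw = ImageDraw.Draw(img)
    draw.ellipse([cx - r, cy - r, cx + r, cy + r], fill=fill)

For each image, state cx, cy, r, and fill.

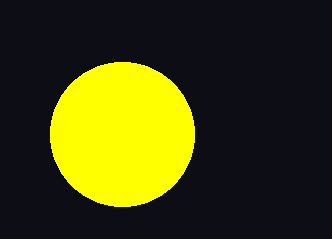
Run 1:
cx = 122
cy = 134
r = 72
fill = 'yellow'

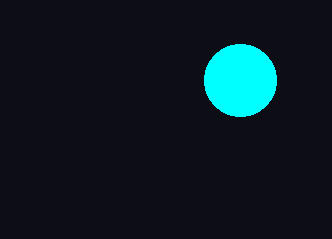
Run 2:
cx = 240, cy = 80, r = 36, fill = 'cyan'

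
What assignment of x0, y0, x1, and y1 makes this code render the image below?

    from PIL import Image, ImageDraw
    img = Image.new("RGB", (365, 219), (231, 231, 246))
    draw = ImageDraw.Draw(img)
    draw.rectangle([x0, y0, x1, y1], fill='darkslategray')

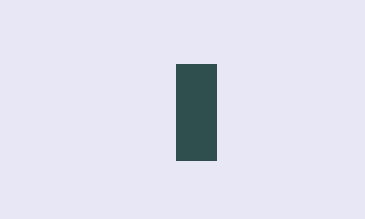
x0 = 176, y0 = 64, x1 = 216, y1 = 160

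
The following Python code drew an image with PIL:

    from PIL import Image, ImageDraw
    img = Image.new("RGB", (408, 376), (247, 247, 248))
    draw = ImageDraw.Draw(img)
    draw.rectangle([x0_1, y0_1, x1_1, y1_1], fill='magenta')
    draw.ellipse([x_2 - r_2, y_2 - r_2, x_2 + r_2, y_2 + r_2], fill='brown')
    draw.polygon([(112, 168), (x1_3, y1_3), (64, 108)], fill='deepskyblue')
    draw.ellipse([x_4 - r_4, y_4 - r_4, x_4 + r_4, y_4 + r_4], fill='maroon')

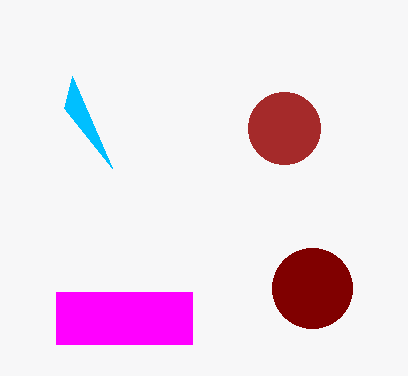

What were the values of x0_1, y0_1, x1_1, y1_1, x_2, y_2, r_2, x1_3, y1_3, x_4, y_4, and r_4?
x0_1 = 56, y0_1 = 292, x1_1 = 192, y1_1 = 344, x_2 = 284, y_2 = 128, r_2 = 36, x1_3 = 72, y1_3 = 76, x_4 = 312, y_4 = 288, r_4 = 40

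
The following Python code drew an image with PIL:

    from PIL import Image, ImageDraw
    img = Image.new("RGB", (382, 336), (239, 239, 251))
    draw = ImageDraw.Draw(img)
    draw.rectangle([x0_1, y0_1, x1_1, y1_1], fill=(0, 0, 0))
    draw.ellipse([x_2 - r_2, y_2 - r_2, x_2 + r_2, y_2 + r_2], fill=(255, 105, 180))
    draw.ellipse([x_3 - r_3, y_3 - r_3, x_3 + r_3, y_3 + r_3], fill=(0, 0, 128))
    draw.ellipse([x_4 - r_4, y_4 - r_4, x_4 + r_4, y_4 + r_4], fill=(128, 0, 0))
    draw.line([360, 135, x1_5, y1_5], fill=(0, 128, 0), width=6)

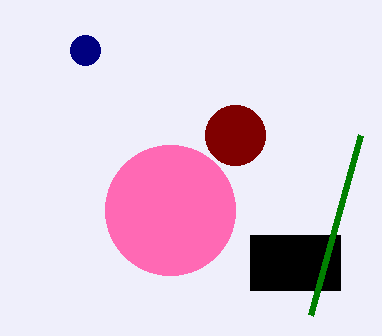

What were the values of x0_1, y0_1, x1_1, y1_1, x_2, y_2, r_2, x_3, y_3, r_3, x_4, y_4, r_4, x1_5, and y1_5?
x0_1 = 250
y0_1 = 235
x1_1 = 340
y1_1 = 290
x_2 = 170
y_2 = 210
r_2 = 65
x_3 = 85
y_3 = 50
r_3 = 15
x_4 = 235
y_4 = 135
r_4 = 30
x1_5 = 310
y1_5 = 315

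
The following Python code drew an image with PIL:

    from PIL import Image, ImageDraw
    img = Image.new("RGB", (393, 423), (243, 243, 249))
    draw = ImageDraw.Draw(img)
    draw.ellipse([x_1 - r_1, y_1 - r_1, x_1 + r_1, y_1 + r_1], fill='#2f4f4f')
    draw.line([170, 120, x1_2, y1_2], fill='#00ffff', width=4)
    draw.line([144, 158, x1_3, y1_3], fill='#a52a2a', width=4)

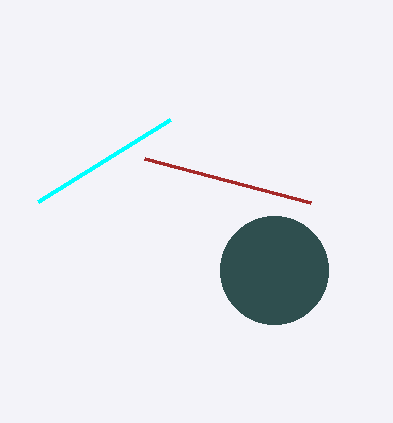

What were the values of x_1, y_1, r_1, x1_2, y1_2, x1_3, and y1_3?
x_1 = 274; y_1 = 270; r_1 = 54; x1_2 = 38; y1_2 = 202; x1_3 = 310; y1_3 = 202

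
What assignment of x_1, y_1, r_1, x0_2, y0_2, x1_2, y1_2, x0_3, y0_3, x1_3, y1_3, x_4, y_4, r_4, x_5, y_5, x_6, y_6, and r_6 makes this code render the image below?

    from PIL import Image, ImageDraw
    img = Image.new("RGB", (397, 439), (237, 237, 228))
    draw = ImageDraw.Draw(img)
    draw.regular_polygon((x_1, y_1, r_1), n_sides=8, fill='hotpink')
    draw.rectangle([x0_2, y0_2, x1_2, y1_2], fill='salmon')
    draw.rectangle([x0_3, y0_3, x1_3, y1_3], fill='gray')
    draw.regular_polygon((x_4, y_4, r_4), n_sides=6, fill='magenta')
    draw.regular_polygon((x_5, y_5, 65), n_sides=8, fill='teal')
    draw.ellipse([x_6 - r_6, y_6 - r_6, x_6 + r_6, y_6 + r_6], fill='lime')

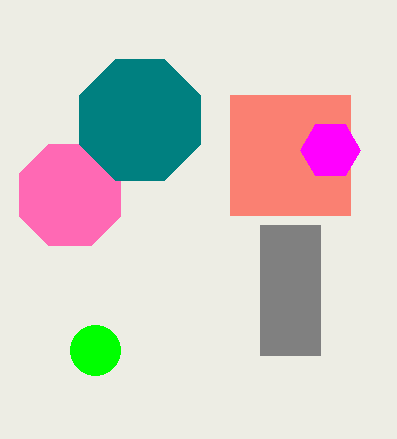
x_1 = 70; y_1 = 195; r_1 = 55; x0_2 = 230; y0_2 = 95; x1_2 = 350; y1_2 = 215; x0_3 = 260; y0_3 = 225; x1_3 = 320; y1_3 = 355; x_4 = 330; y_4 = 150; r_4 = 30; x_5 = 140; y_5 = 120; x_6 = 95; y_6 = 350; r_6 = 25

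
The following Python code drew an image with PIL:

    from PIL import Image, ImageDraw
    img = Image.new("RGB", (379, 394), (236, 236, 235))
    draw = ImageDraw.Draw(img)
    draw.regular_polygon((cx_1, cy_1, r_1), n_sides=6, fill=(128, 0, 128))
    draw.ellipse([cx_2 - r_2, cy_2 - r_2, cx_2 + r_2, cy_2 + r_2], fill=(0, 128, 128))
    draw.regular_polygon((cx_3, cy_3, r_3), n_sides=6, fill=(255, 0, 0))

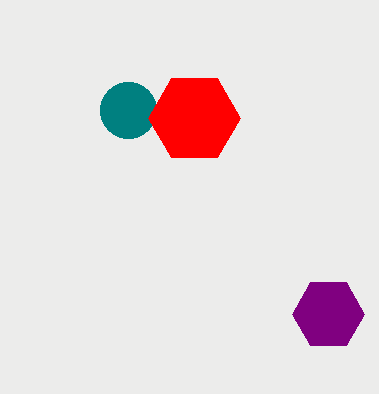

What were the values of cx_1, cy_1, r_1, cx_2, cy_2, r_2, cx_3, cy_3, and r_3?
cx_1 = 328
cy_1 = 314
r_1 = 36
cx_2 = 128
cy_2 = 110
r_2 = 28
cx_3 = 194
cy_3 = 118
r_3 = 46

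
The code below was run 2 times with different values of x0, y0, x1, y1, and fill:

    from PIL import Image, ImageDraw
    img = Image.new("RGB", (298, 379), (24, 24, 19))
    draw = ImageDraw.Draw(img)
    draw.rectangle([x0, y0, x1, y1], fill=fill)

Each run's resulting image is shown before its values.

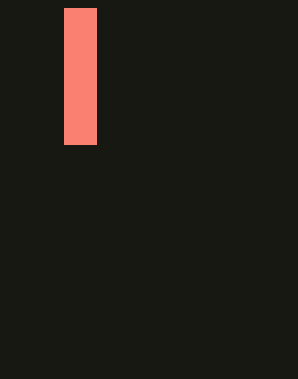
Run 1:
x0 = 64, y0 = 8, x1 = 96, y1 = 144, fill = 'salmon'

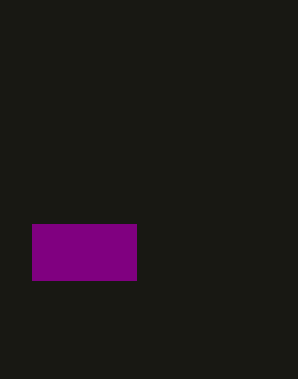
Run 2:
x0 = 32; y0 = 224; x1 = 136; y1 = 280; fill = 'purple'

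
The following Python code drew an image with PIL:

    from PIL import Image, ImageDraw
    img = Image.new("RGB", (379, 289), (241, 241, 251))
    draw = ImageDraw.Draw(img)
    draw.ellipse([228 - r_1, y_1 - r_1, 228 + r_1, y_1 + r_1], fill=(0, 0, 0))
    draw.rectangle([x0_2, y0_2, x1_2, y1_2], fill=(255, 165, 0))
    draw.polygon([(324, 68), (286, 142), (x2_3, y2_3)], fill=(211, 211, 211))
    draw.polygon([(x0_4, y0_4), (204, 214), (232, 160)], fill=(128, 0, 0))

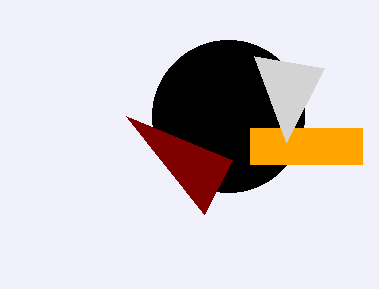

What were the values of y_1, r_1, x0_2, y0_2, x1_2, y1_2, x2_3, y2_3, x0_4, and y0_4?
y_1 = 116, r_1 = 76, x0_2 = 250, y0_2 = 128, x1_2 = 362, y1_2 = 164, x2_3 = 254, y2_3 = 56, x0_4 = 126, y0_4 = 116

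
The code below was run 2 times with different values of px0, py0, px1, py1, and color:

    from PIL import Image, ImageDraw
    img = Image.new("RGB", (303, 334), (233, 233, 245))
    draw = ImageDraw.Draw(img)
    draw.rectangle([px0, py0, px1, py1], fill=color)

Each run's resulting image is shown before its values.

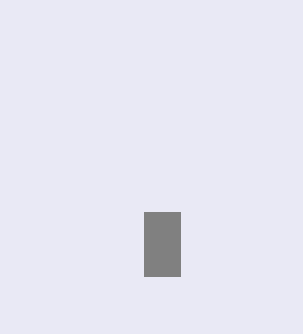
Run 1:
px0 = 144; py0 = 212; px1 = 180; py1 = 276; color = 'gray'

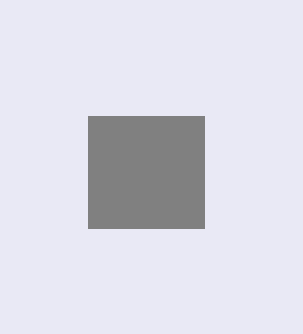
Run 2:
px0 = 88; py0 = 116; px1 = 204; py1 = 228; color = 'gray'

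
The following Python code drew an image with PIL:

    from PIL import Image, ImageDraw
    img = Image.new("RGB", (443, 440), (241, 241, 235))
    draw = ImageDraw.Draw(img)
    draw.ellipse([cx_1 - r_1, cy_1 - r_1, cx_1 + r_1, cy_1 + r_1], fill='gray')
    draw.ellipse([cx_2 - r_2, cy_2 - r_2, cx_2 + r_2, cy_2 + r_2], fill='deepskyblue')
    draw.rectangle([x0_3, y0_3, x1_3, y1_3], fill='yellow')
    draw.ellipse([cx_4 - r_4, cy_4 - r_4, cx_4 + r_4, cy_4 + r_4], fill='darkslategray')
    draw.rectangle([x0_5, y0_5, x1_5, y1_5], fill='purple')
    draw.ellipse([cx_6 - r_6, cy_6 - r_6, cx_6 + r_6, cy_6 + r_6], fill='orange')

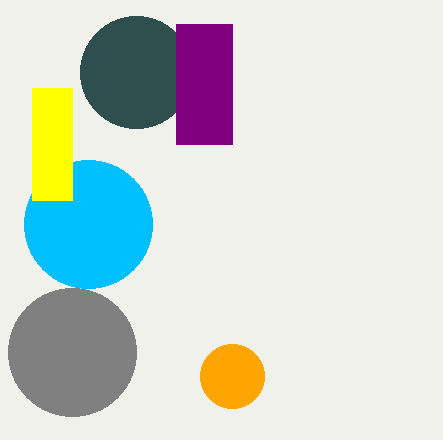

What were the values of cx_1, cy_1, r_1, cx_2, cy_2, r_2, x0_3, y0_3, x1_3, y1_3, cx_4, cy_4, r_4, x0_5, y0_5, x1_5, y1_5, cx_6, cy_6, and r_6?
cx_1 = 72, cy_1 = 352, r_1 = 64, cx_2 = 88, cy_2 = 224, r_2 = 64, x0_3 = 32, y0_3 = 88, x1_3 = 72, y1_3 = 200, cx_4 = 136, cy_4 = 72, r_4 = 56, x0_5 = 176, y0_5 = 24, x1_5 = 232, y1_5 = 144, cx_6 = 232, cy_6 = 376, r_6 = 32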